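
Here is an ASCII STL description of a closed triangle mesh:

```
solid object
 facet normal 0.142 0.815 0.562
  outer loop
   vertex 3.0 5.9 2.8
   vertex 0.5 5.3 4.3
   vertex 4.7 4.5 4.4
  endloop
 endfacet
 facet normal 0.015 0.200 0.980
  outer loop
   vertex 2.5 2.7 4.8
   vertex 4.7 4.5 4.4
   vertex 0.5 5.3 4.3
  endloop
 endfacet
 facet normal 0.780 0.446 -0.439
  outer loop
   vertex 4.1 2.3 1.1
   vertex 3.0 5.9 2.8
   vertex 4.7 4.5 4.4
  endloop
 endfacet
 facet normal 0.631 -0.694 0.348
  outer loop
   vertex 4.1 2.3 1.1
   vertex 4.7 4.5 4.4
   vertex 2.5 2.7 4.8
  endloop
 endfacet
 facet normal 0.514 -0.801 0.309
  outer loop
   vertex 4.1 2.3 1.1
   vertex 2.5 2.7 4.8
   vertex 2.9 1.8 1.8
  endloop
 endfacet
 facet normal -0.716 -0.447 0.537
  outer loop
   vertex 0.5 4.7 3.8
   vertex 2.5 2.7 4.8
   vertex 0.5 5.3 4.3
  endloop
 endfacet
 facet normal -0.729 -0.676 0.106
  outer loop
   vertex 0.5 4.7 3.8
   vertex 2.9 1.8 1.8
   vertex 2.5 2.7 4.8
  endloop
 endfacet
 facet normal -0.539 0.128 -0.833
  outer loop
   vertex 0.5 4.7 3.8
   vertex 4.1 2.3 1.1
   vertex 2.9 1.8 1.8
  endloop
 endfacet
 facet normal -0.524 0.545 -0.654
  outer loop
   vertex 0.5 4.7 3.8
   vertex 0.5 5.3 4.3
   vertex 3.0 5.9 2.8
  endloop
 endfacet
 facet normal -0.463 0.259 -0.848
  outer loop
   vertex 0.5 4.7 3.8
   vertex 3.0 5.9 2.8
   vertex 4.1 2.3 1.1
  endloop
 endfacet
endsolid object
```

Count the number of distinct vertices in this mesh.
7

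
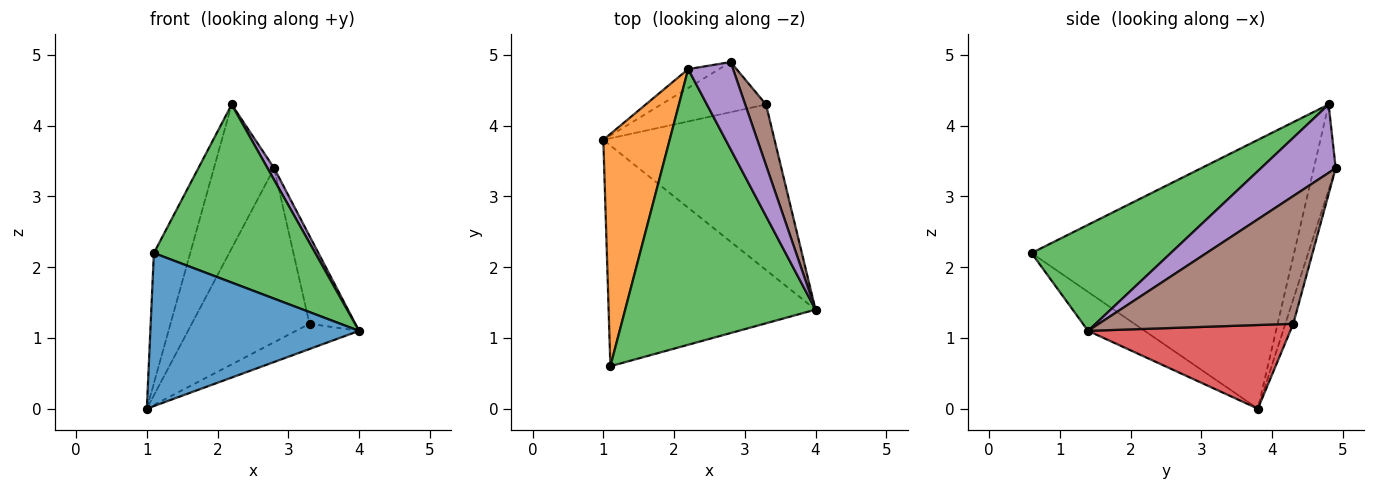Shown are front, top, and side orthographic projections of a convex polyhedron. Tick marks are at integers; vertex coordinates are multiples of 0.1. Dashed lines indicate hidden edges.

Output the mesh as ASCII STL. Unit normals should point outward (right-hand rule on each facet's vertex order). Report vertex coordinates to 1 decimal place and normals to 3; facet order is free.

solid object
 facet normal -0.153 -0.563 -0.812
  outer loop
   vertex 1.1 0.6 2.2
   vertex 1.0 3.8 0.0
   vertex 4.0 1.4 1.1
  endloop
 endfacet
 facet normal -0.962 0.133 0.238
  outer loop
   vertex 2.2 4.8 4.3
   vertex 1.0 3.8 0.0
   vertex 1.1 0.6 2.2
  endloop
 endfacet
 facet normal 0.424 -0.491 0.761
  outer loop
   vertex 2.2 4.8 4.3
   vertex 1.1 0.6 2.2
   vertex 4.0 1.4 1.1
  endloop
 endfacet
 facet normal 0.435 0.136 -0.890
  outer loop
   vertex 3.3 4.3 1.2
   vertex 4.0 1.4 1.1
   vertex 1.0 3.8 0.0
  endloop
 endfacet
 facet normal 0.834 -0.074 0.547
  outer loop
   vertex 2.8 4.9 3.4
   vertex 2.2 4.8 4.3
   vertex 4.0 1.4 1.1
  endloop
 endfacet
 facet normal 0.961 0.227 0.157
  outer loop
   vertex 2.8 4.9 3.4
   vertex 4.0 1.4 1.1
   vertex 3.3 4.3 1.2
  endloop
 endfacet
 facet normal -0.339 0.933 -0.122
  outer loop
   vertex 2.8 4.9 3.4
   vertex 1.0 3.8 0.0
   vertex 2.2 4.8 4.3
  endloop
 endfacet
 facet normal -0.064 0.959 -0.276
  outer loop
   vertex 2.8 4.9 3.4
   vertex 3.3 4.3 1.2
   vertex 1.0 3.8 0.0
  endloop
 endfacet
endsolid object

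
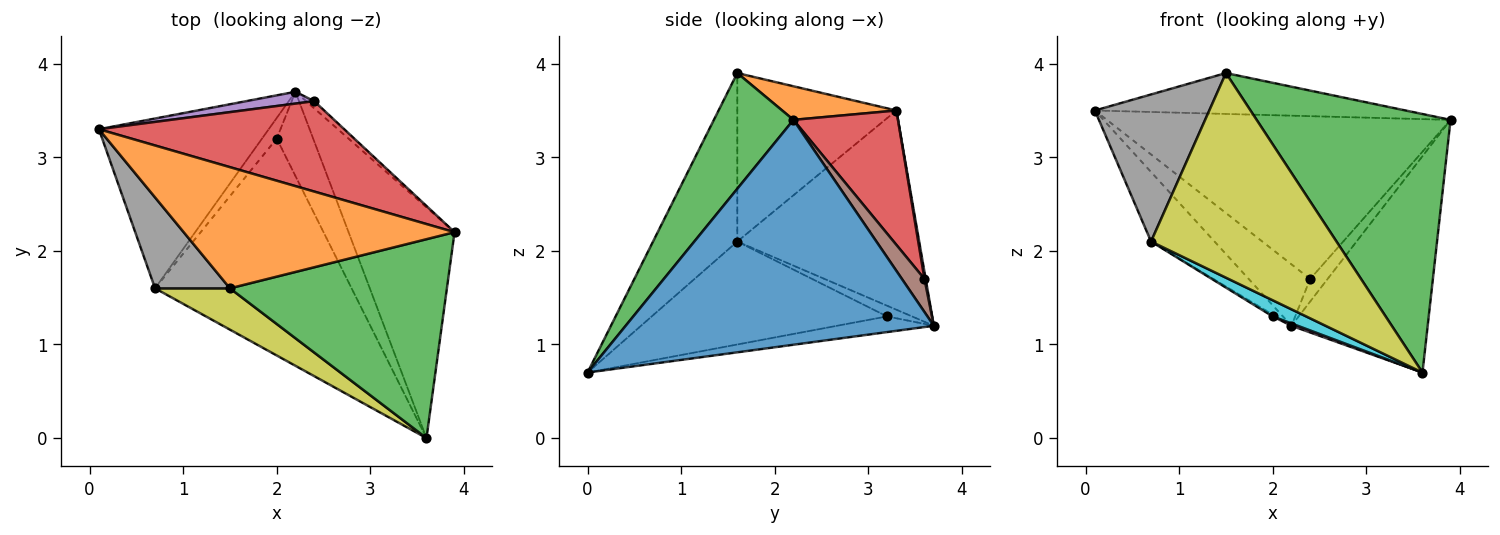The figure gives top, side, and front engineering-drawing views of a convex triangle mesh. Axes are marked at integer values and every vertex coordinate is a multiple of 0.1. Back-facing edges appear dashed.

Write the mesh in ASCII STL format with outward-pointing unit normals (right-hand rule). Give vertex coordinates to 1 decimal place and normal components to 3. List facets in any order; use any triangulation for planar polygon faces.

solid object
 facet normal 0.840 0.371 -0.396
  outer loop
   vertex 2.2 3.7 1.2
   vertex 3.9 2.2 3.4
   vertex 3.6 0.0 0.7
  endloop
 endfacet
 facet normal 0.117 0.318 0.941
  outer loop
   vertex 1.5 1.6 3.9
   vertex 3.9 2.2 3.4
   vertex 0.1 3.3 3.5
  endloop
 endfacet
 facet normal 0.309 -0.754 0.580
  outer loop
   vertex 1.5 1.6 3.9
   vertex 3.6 0.0 0.7
   vertex 3.9 2.2 3.4
  endloop
 endfacet
 facet normal 0.257 0.845 0.469
  outer loop
   vertex 2.4 3.6 1.7
   vertex 0.1 3.3 3.5
   vertex 3.9 2.2 3.4
  endloop
 endfacet
 facet normal 0.020 0.982 0.189
  outer loop
   vertex 2.4 3.6 1.7
   vertex 2.2 3.7 1.2
   vertex 0.1 3.3 3.5
  endloop
 endfacet
 facet normal 0.776 0.601 -0.190
  outer loop
   vertex 2.4 3.6 1.7
   vertex 3.9 2.2 3.4
   vertex 2.2 3.7 1.2
  endloop
 endfacet
 facet normal -0.395 -0.026 -0.918
  outer loop
   vertex 2.0 3.2 1.3
   vertex 2.2 3.7 1.2
   vertex 3.6 0.0 0.7
  endloop
 endfacet
 facet normal -0.764 -0.549 0.339
  outer loop
   vertex 0.7 1.6 2.1
   vertex 1.5 1.6 3.9
   vertex 0.1 3.3 3.5
  endloop
 endfacet
 facet normal -0.407 -0.895 0.181
  outer loop
   vertex 0.7 1.6 2.1
   vertex 3.6 0.0 0.7
   vertex 1.5 1.6 3.9
  endloop
 endfacet
 facet normal -0.463 -0.066 -0.884
  outer loop
   vertex 0.7 1.6 2.1
   vertex 2.0 3.2 1.3
   vertex 3.6 0.0 0.7
  endloop
 endfacet
 facet normal -0.736 0.257 -0.627
  outer loop
   vertex 0.7 1.6 2.1
   vertex 0.1 3.3 3.5
   vertex 2.2 3.7 1.2
  endloop
 endfacet
 facet normal -0.587 0.073 -0.807
  outer loop
   vertex 0.7 1.6 2.1
   vertex 2.2 3.7 1.2
   vertex 2.0 3.2 1.3
  endloop
 endfacet
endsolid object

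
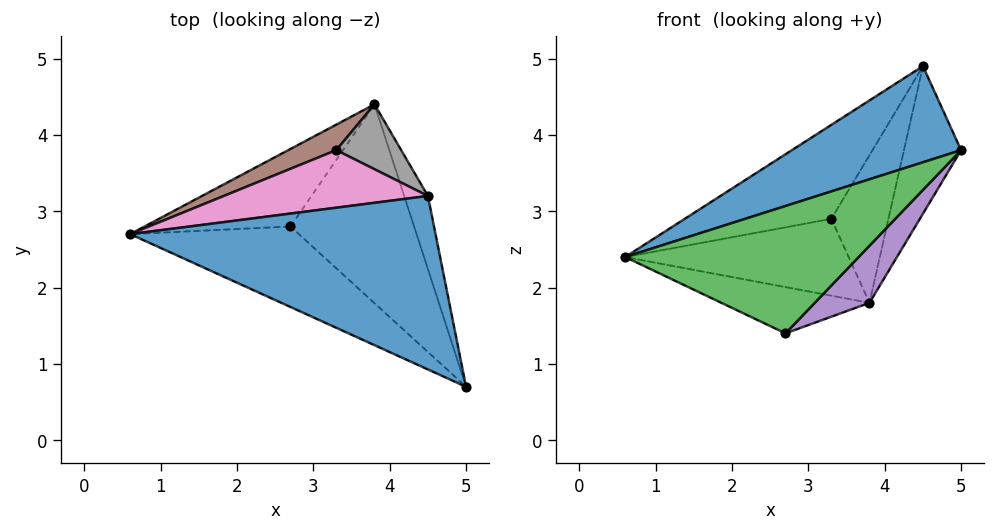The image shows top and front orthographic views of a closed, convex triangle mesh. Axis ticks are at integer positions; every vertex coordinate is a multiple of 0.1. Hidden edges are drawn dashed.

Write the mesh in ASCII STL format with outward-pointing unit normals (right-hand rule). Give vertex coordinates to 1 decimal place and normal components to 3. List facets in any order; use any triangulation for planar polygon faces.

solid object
 facet normal -0.446 -0.434 0.783
  outer loop
   vertex 4.5 3.2 4.9
   vertex 0.6 2.7 2.4
   vertex 5.0 0.7 3.8
  endloop
 endfacet
 facet normal 0.962 0.246 -0.122
  outer loop
   vertex 4.5 3.2 4.9
   vertex 5.0 0.7 3.8
   vertex 3.8 4.4 1.8
  endloop
 endfacet
 facet normal -0.209 -0.827 -0.522
  outer loop
   vertex 2.7 2.8 1.4
   vertex 5.0 0.7 3.8
   vertex 0.6 2.7 2.4
  endloop
 endfacet
 facet normal -0.398 0.470 -0.788
  outer loop
   vertex 2.7 2.8 1.4
   vertex 0.6 2.7 2.4
   vertex 3.8 4.4 1.8
  endloop
 endfacet
 facet normal 0.600 -0.221 -0.769
  outer loop
   vertex 2.7 2.8 1.4
   vertex 3.8 4.4 1.8
   vertex 5.0 0.7 3.8
  endloop
 endfacet
 facet normal -0.407 0.867 0.288
  outer loop
   vertex 3.3 3.8 2.9
   vertex 3.8 4.4 1.8
   vertex 0.6 2.7 2.4
  endloop
 endfacet
 facet normal -0.406 0.779 0.477
  outer loop
   vertex 3.3 3.8 2.9
   vertex 0.6 2.7 2.4
   vertex 4.5 3.2 4.9
  endloop
 endfacet
 facet normal -0.208 0.895 0.394
  outer loop
   vertex 3.3 3.8 2.9
   vertex 4.5 3.2 4.9
   vertex 3.8 4.4 1.8
  endloop
 endfacet
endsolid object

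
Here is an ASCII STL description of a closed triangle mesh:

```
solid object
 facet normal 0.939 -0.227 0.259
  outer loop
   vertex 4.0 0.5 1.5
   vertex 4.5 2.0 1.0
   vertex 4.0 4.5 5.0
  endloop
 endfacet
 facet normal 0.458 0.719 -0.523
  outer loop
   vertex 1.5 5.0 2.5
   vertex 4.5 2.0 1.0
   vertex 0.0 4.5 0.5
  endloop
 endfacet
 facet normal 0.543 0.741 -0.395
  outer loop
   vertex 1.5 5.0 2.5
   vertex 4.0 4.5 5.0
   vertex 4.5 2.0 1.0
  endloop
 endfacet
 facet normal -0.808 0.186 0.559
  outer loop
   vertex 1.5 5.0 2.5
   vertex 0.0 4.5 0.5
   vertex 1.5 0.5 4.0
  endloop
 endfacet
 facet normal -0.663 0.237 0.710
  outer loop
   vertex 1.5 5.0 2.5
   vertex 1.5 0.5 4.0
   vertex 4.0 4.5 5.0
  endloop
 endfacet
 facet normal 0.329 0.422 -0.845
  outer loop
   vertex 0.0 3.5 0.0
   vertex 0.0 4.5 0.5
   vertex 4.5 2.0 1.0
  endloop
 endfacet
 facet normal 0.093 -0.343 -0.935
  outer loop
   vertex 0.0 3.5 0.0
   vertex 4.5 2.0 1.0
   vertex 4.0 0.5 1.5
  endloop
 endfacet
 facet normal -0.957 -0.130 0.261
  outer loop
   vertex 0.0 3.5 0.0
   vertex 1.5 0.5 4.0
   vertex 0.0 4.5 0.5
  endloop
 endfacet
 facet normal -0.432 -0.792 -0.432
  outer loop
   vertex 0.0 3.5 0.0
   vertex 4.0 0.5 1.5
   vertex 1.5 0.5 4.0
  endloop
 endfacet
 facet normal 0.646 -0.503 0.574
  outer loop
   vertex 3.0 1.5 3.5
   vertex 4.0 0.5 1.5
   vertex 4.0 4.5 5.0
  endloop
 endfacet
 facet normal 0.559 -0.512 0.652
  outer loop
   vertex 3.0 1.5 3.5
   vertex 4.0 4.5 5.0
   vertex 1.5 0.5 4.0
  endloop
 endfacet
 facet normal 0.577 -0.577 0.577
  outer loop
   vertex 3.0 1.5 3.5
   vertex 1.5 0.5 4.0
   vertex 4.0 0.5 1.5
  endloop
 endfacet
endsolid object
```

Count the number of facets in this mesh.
12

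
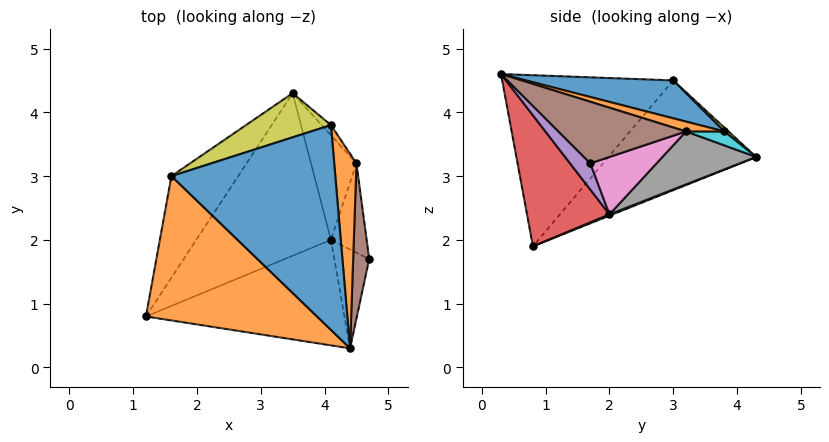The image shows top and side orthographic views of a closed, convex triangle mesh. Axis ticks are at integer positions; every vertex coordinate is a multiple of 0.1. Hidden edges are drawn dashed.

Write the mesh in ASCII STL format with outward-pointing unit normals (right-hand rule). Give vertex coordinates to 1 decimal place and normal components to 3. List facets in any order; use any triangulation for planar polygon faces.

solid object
 facet normal -0.677 0.610 -0.412
  outer loop
   vertex 1.6 3.0 4.5
   vertex 3.5 4.3 3.3
   vertex 1.2 0.8 1.9
  endloop
 endfacet
 facet normal -0.577 -0.577 0.577
  outer loop
   vertex 1.6 3.0 4.5
   vertex 1.2 0.8 1.9
   vertex 4.4 0.3 4.6
  endloop
 endfacet
 facet normal 0.009 0.366 -0.930
  outer loop
   vertex 4.1 2.0 2.4
   vertex 1.2 0.8 1.9
   vertex 3.5 4.3 3.3
  endloop
 endfacet
 facet normal 0.393 -0.701 -0.595
  outer loop
   vertex 4.1 2.0 2.4
   vertex 4.4 0.3 4.6
   vertex 1.2 0.8 1.9
  endloop
 endfacet
 facet normal 0.441 -0.680 -0.586
  outer loop
   vertex 4.1 2.0 2.4
   vertex 4.7 1.7 3.2
   vertex 4.4 0.3 4.6
  endloop
 endfacet
 facet normal 0.967 0.045 0.252
  outer loop
   vertex 4.5 3.2 3.7
   vertex 4.4 0.3 4.6
   vertex 4.7 1.7 3.2
  endloop
 endfacet
 facet normal 0.816 0.278 -0.507
  outer loop
   vertex 4.5 3.2 3.7
   vertex 4.7 1.7 3.2
   vertex 4.1 2.0 2.4
  endloop
 endfacet
 facet normal 0.691 0.413 -0.593
  outer loop
   vertex 4.5 3.2 3.7
   vertex 4.1 2.0 2.4
   vertex 3.5 4.3 3.3
  endloop
 endfacet
 facet normal 0.035 0.650 0.759
  outer loop
   vertex 4.1 3.8 3.7
   vertex 3.5 4.3 3.3
   vertex 1.6 3.0 4.5
  endloop
 endfacet
 facet normal 0.728 0.485 -0.485
  outer loop
   vertex 4.1 3.8 3.7
   vertex 4.5 3.2 3.7
   vertex 3.5 4.3 3.3
  endloop
 endfacet
 facet normal 0.218 0.261 0.941
  outer loop
   vertex 4.1 3.8 3.7
   vertex 1.6 3.0 4.5
   vertex 4.4 0.3 4.6
  endloop
 endfacet
 facet normal 0.391 0.261 0.883
  outer loop
   vertex 4.1 3.8 3.7
   vertex 4.4 0.3 4.6
   vertex 4.5 3.2 3.7
  endloop
 endfacet
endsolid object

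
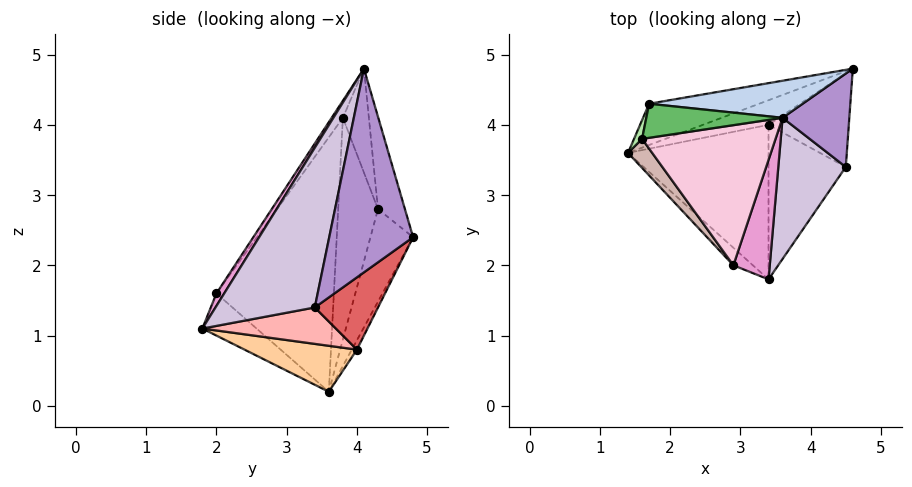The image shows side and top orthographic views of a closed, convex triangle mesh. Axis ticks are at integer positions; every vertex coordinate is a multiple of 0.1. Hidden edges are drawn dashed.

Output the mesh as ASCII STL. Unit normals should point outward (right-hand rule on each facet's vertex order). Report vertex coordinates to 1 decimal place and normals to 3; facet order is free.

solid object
 facet normal -0.196 0.952 -0.234
  outer loop
   vertex 1.7 4.3 2.8
   vertex 4.6 4.8 2.4
   vertex 1.4 3.6 0.2
  endloop
 endfacet
 facet normal -0.135 0.965 0.225
  outer loop
   vertex 1.7 4.3 2.8
   vertex 3.6 4.1 4.8
   vertex 4.6 4.8 2.4
  endloop
 endfacet
 facet normal -0.059 0.910 -0.411
  outer loop
   vertex 3.4 4.0 0.8
   vertex 1.4 3.6 0.2
   vertex 4.6 4.8 2.4
  endloop
 endfacet
 facet normal 0.308 -0.129 -0.943
  outer loop
   vertex 3.4 4.0 0.8
   vertex 3.4 1.8 1.1
   vertex 1.4 3.6 0.2
  endloop
 endfacet
 facet normal -0.252 0.910 0.330
  outer loop
   vertex 1.6 3.8 4.1
   vertex 3.6 4.1 4.8
   vertex 1.7 4.3 2.8
  endloop
 endfacet
 facet normal -0.959 0.282 0.035
  outer loop
   vertex 1.6 3.8 4.1
   vertex 1.7 4.3 2.8
   vertex 1.4 3.6 0.2
  endloop
 endfacet
 facet normal 0.602 0.435 -0.669
  outer loop
   vertex 4.5 3.4 1.4
   vertex 3.4 4.0 0.8
   vertex 4.6 4.8 2.4
  endloop
 endfacet
 facet normal 0.423 -0.122 -0.898
  outer loop
   vertex 4.5 3.4 1.4
   vertex 3.4 1.8 1.1
   vertex 3.4 4.0 0.8
  endloop
 endfacet
 facet normal 0.913 -0.279 0.299
  outer loop
   vertex 4.5 3.4 1.4
   vertex 4.6 4.8 2.4
   vertex 3.6 4.1 4.8
  endloop
 endfacet
 facet normal 0.752 -0.577 0.318
  outer loop
   vertex 4.5 3.4 1.4
   vertex 3.6 4.1 4.8
   vertex 3.4 1.8 1.1
  endloop
 endfacet
 facet normal -0.576 -0.773 -0.267
  outer loop
   vertex 2.9 2.0 1.6
   vertex 1.4 3.6 0.2
   vertex 3.4 1.8 1.1
  endloop
 endfacet
 facet normal -0.758 -0.648 0.072
  outer loop
   vertex 2.9 2.0 1.6
   vertex 1.6 3.8 4.1
   vertex 1.4 3.6 0.2
  endloop
 endfacet
 facet normal 0.177 -0.840 0.513
  outer loop
   vertex 2.9 2.0 1.6
   vertex 3.4 1.8 1.1
   vertex 3.6 4.1 4.8
  endloop
 endfacet
 facet normal -0.071 -0.827 0.558
  outer loop
   vertex 2.9 2.0 1.6
   vertex 3.6 4.1 4.8
   vertex 1.6 3.8 4.1
  endloop
 endfacet
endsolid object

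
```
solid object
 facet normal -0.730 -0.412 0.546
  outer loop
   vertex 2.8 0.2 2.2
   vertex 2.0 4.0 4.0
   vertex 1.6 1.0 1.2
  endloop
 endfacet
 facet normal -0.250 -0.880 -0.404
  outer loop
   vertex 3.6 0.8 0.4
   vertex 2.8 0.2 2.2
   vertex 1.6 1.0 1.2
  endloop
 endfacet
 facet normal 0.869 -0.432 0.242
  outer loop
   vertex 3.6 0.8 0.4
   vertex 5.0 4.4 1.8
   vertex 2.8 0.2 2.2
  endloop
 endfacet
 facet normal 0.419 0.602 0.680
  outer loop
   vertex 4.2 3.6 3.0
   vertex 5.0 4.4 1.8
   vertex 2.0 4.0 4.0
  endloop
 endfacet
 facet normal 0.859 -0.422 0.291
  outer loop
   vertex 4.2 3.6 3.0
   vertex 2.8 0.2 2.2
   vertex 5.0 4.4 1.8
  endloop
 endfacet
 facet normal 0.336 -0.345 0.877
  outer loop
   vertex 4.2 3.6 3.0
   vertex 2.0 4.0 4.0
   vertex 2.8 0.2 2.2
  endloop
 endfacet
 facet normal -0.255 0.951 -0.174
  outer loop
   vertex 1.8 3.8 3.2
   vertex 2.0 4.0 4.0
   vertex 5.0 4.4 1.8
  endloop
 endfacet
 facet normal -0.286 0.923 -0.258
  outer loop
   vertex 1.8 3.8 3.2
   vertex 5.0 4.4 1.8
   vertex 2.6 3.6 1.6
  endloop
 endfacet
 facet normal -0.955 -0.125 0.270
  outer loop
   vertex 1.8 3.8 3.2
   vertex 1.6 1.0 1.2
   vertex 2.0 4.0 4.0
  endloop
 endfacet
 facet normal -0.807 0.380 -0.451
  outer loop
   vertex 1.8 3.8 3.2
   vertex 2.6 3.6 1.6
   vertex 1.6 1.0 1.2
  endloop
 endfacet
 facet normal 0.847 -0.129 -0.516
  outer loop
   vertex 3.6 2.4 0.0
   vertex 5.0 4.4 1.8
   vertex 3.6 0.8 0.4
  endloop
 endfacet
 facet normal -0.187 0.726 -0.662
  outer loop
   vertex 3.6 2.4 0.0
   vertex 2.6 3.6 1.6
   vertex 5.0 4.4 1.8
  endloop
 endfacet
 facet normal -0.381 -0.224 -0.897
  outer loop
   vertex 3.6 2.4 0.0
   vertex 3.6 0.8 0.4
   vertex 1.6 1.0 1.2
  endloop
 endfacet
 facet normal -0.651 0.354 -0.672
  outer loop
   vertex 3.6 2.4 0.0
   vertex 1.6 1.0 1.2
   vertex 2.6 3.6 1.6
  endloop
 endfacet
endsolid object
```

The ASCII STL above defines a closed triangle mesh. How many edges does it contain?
21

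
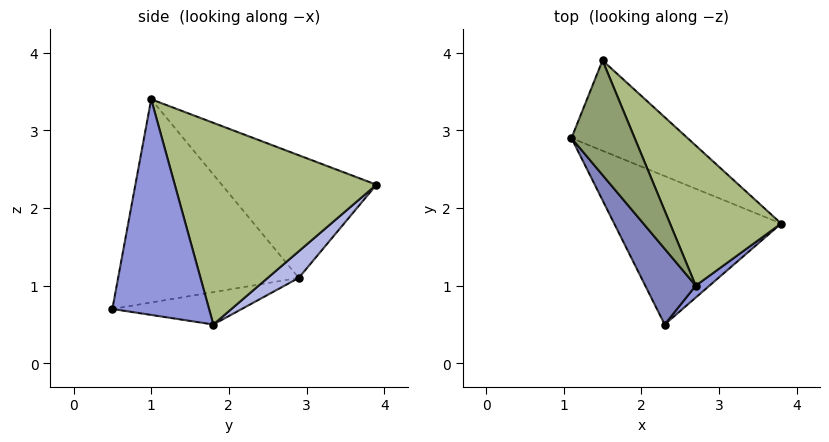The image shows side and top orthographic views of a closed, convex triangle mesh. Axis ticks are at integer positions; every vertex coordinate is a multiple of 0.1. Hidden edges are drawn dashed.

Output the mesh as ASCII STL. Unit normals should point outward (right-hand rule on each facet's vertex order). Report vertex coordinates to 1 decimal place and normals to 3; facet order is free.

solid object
 facet normal -0.190 0.068 -0.979
  outer loop
   vertex 2.3 0.5 0.7
   vertex 1.1 2.9 1.1
   vertex 3.8 1.8 0.5
  endloop
 endfacet
 facet normal -0.859 -0.465 0.213
  outer loop
   vertex 2.7 1.0 3.4
   vertex 1.1 2.9 1.1
   vertex 2.3 0.5 0.7
  endloop
 endfacet
 facet normal 0.658 -0.752 0.042
  outer loop
   vertex 2.7 1.0 3.4
   vertex 2.3 0.5 0.7
   vertex 3.8 1.8 0.5
  endloop
 endfacet
 facet normal 0.152 0.734 -0.662
  outer loop
   vertex 1.5 3.9 2.3
   vertex 3.8 1.8 0.5
   vertex 1.1 2.9 1.1
  endloop
 endfacet
 facet normal -0.873 -0.191 0.450
  outer loop
   vertex 1.5 3.9 2.3
   vertex 1.1 2.9 1.1
   vertex 2.7 1.0 3.4
  endloop
 endfacet
 facet normal 0.769 0.479 0.424
  outer loop
   vertex 1.5 3.9 2.3
   vertex 2.7 1.0 3.4
   vertex 3.8 1.8 0.5
  endloop
 endfacet
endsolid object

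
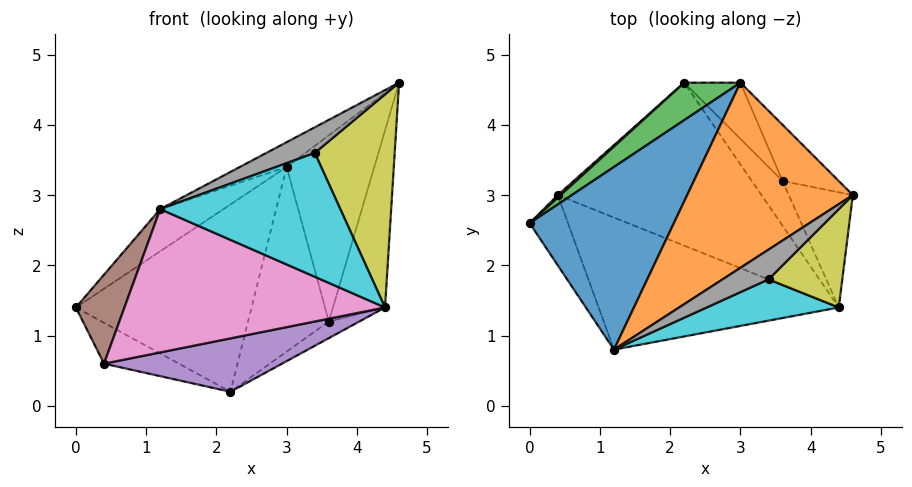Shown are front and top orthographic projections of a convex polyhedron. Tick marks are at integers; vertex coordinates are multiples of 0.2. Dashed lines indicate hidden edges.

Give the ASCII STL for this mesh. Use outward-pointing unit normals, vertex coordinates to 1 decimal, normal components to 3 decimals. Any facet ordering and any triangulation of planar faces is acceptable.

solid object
 facet normal -0.624 0.176 0.761
  outer loop
   vertex 3.0 4.6 3.4
   vertex 0.0 2.6 1.4
   vertex 1.2 0.8 2.8
  endloop
 endfacet
 facet normal -0.521 0.113 0.846
  outer loop
   vertex 3.0 4.6 3.4
   vertex 1.2 0.8 2.8
   vertex 4.6 3.0 4.6
  endloop
 endfacet
 facet normal -0.617 0.772 0.154
  outer loop
   vertex 3.0 4.6 3.4
   vertex 2.2 4.6 0.2
   vertex 0.0 2.6 1.4
  endloop
 endfacet
 facet normal -0.658 0.752 0.047
  outer loop
   vertex 0.4 3.0 0.6
   vertex 0.0 2.6 1.4
   vertex 2.2 4.6 0.2
  endloop
 endfacet
 facet normal 0.065 -0.311 -0.948
  outer loop
   vertex 0.4 3.0 0.6
   vertex 2.2 4.6 0.2
   vertex 4.4 1.4 1.4
  endloop
 endfacet
 facet normal -0.414 -0.715 -0.564
  outer loop
   vertex 0.4 3.0 0.6
   vertex 1.2 0.8 2.8
   vertex 0.0 2.6 1.4
  endloop
 endfacet
 facet normal -0.157 -0.726 -0.669
  outer loop
   vertex 0.4 3.0 0.6
   vertex 4.4 1.4 1.4
   vertex 1.2 0.8 2.8
  endloop
 endfacet
 facet normal 0.021 -0.652 0.758
  outer loop
   vertex 3.4 1.8 3.6
   vertex 4.6 3.0 4.6
   vertex 1.2 0.8 2.8
  endloop
 endfacet
 facet normal 0.488 -0.793 0.366
  outer loop
   vertex 3.4 1.8 3.6
   vertex 4.4 1.4 1.4
   vertex 4.6 3.0 4.6
  endloop
 endfacet
 facet normal 0.302 -0.905 0.302
  outer loop
   vertex 3.4 1.8 3.6
   vertex 1.2 0.8 2.8
   vertex 4.4 1.4 1.4
  endloop
 endfacet
 facet normal 0.896 0.372 -0.242
  outer loop
   vertex 3.6 3.2 1.2
   vertex 4.6 3.0 4.6
   vertex 4.4 1.4 1.4
  endloop
 endfacet
 facet normal 0.713 0.244 -0.657
  outer loop
   vertex 3.6 3.2 1.2
   vertex 4.4 1.4 1.4
   vertex 2.2 4.6 0.2
  endloop
 endfacet
 facet normal 0.761 0.621 -0.187
  outer loop
   vertex 3.6 3.2 1.2
   vertex 3.0 4.6 3.4
   vertex 4.6 3.0 4.6
  endloop
 endfacet
 facet normal 0.759 0.623 -0.190
  outer loop
   vertex 3.6 3.2 1.2
   vertex 2.2 4.6 0.2
   vertex 3.0 4.6 3.4
  endloop
 endfacet
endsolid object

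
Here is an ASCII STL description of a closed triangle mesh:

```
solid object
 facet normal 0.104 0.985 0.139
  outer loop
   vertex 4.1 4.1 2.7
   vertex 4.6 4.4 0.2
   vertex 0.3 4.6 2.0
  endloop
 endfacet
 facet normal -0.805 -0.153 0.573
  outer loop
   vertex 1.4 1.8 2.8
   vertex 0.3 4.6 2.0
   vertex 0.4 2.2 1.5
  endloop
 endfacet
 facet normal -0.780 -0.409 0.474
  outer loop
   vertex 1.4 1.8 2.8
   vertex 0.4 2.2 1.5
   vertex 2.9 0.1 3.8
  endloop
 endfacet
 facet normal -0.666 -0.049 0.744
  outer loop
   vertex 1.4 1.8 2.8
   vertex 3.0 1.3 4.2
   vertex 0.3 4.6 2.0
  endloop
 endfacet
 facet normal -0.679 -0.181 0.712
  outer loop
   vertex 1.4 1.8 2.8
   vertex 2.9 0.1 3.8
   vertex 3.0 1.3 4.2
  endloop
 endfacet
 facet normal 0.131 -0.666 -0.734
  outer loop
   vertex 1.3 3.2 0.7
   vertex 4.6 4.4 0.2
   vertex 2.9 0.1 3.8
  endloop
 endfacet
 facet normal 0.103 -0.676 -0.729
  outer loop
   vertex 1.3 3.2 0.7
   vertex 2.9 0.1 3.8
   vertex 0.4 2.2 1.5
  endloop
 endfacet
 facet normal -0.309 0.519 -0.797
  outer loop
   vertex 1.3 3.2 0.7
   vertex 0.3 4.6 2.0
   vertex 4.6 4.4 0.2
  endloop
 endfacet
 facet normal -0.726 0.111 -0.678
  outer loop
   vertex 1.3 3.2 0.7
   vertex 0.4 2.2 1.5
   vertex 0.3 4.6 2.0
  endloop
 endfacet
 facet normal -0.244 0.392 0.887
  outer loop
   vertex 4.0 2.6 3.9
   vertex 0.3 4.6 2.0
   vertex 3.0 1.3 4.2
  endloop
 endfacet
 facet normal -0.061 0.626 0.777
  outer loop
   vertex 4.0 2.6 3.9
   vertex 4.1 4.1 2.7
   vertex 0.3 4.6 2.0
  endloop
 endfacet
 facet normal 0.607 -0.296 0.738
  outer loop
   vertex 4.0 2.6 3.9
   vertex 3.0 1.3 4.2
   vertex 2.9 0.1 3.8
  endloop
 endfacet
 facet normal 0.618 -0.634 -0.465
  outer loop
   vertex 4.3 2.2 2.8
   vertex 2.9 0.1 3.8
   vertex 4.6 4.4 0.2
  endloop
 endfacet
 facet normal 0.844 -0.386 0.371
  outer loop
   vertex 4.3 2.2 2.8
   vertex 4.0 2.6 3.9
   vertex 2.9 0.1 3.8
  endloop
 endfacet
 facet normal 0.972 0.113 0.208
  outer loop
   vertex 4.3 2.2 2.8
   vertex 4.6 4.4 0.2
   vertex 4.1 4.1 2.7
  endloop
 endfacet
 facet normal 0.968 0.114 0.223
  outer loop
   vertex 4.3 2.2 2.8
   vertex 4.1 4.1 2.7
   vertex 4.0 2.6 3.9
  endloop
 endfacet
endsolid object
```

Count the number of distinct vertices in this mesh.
10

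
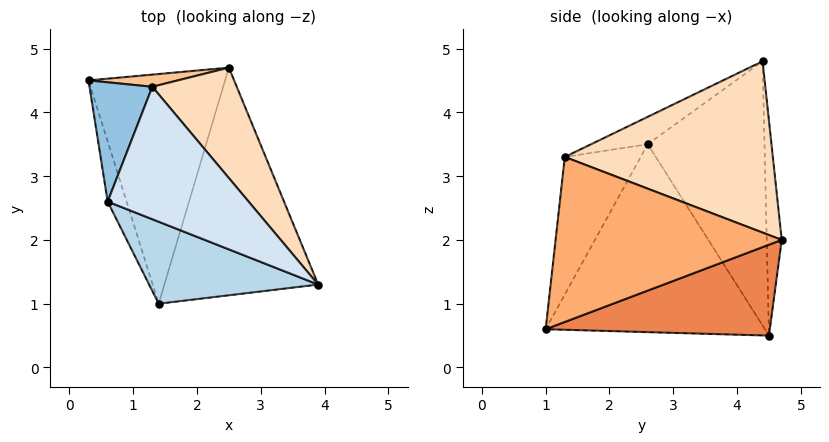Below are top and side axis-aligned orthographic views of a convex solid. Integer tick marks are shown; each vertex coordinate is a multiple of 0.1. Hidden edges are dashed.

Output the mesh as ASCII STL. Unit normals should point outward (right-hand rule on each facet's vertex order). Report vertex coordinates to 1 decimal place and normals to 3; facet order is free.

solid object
 facet normal -0.949 -0.301 -0.096
  outer loop
   vertex 0.6 2.6 3.5
   vertex 0.3 4.5 0.5
   vertex 1.4 1.0 0.6
  endloop
 endfacet
 facet normal -0.952 0.207 0.226
  outer loop
   vertex 0.6 2.6 3.5
   vertex 1.3 4.4 4.8
   vertex 0.3 4.5 0.5
  endloop
 endfacet
 facet normal -0.317 -0.865 0.390
  outer loop
   vertex 0.6 2.6 3.5
   vertex 1.4 1.0 0.6
   vertex 3.9 1.3 3.3
  endloop
 endfacet
 facet normal -0.161 -0.536 0.829
  outer loop
   vertex 0.6 2.6 3.5
   vertex 3.9 1.3 3.3
   vertex 1.3 4.4 4.8
  endloop
 endfacet
 facet normal 0.548 0.149 -0.823
  outer loop
   vertex 2.5 4.7 2.0
   vertex 1.4 1.0 0.6
   vertex 0.3 4.5 0.5
  endloop
 endfacet
 facet normal 0.731 0.040 -0.681
  outer loop
   vertex 2.5 4.7 2.0
   vertex 3.9 1.3 3.3
   vertex 1.4 1.0 0.6
  endloop
 endfacet
 facet normal -0.126 0.991 0.052
  outer loop
   vertex 2.5 4.7 2.0
   vertex 0.3 4.5 0.5
   vertex 1.3 4.4 4.8
  endloop
 endfacet
 facet normal 0.790 0.474 0.389
  outer loop
   vertex 2.5 4.7 2.0
   vertex 1.3 4.4 4.8
   vertex 3.9 1.3 3.3
  endloop
 endfacet
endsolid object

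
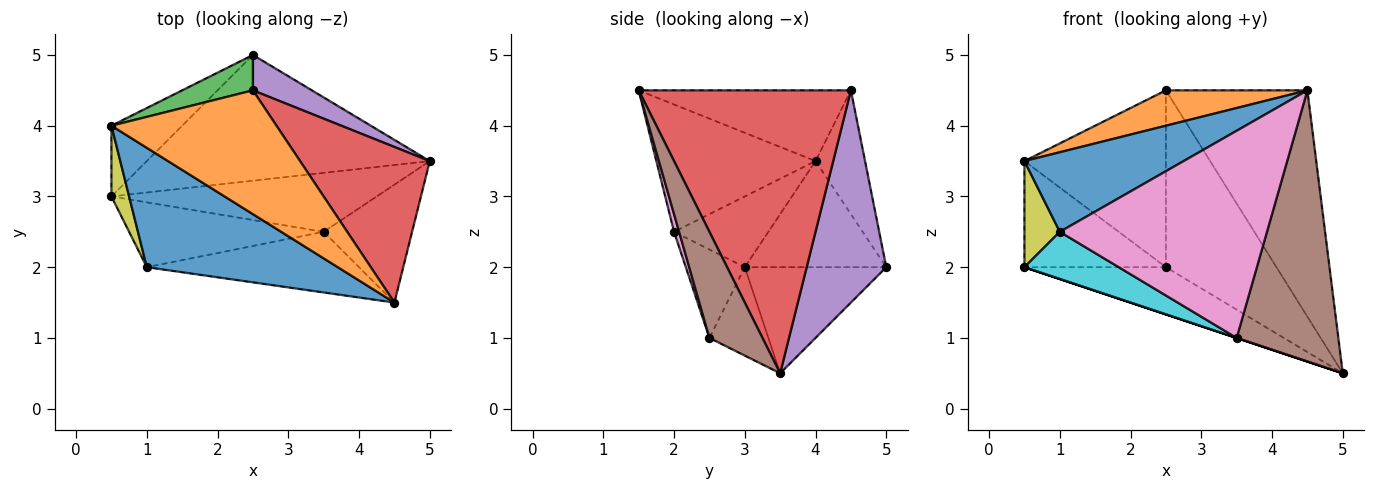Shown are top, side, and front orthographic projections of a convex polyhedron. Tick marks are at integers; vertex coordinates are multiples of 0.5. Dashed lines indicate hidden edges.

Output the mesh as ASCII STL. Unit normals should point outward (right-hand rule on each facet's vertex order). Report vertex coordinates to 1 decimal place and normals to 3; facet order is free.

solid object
 facet normal -0.485 -0.485 0.728
  outer loop
   vertex 1.0 2.0 2.5
   vertex 4.5 1.5 4.5
   vertex 0.5 4.0 3.5
  endloop
 endfacet
 facet normal -0.381 -0.254 0.889
  outer loop
   vertex 2.5 4.5 4.5
   vertex 0.5 4.0 3.5
   vertex 4.5 1.5 4.5
  endloop
 endfacet
 facet normal -0.325 0.927 0.185
  outer loop
   vertex 2.5 4.5 4.5
   vertex 2.5 5.0 2.0
   vertex 0.5 4.0 3.5
  endloop
 endfacet
 facet normal 0.777 0.518 0.356
  outer loop
   vertex 2.5 4.5 4.5
   vertex 4.5 1.5 4.5
   vertex 5.0 3.5 0.5
  endloop
 endfacet
 facet normal 0.577 0.801 0.160
  outer loop
   vertex 2.5 4.5 4.5
   vertex 5.0 3.5 0.5
   vertex 2.5 5.0 2.0
  endloop
 endfacet
 facet normal 0.432 -0.827 -0.360
  outer loop
   vertex 3.5 2.5 1.0
   vertex 5.0 3.5 0.5
   vertex 4.5 1.5 4.5
  endloop
 endfacet
 facet normal 0.023 -0.959 -0.281
  outer loop
   vertex 3.5 2.5 1.0
   vertex 4.5 1.5 4.5
   vertex 1.0 2.0 2.5
  endloop
 endfacet
 facet normal -0.640 0.640 -0.426
  outer loop
   vertex 0.5 3.0 2.0
   vertex 0.5 4.0 3.5
   vertex 2.5 5.0 2.0
  endloop
 endfacet
 facet normal -0.912 -0.342 0.228
  outer loop
   vertex 0.5 3.0 2.0
   vertex 1.0 2.0 2.5
   vertex 0.5 4.0 3.5
  endloop
 endfacet
 facet normal -0.345 -0.552 -0.759
  outer loop
   vertex 0.5 3.0 2.0
   vertex 3.5 2.5 1.0
   vertex 1.0 2.0 2.5
  endloop
 endfacet
 facet normal -0.331 0.331 -0.883
  outer loop
   vertex 0.5 3.0 2.0
   vertex 2.5 5.0 2.0
   vertex 5.0 3.5 0.5
  endloop
 endfacet
 facet normal -0.316 0.000 -0.949
  outer loop
   vertex 0.5 3.0 2.0
   vertex 5.0 3.5 0.5
   vertex 3.5 2.5 1.0
  endloop
 endfacet
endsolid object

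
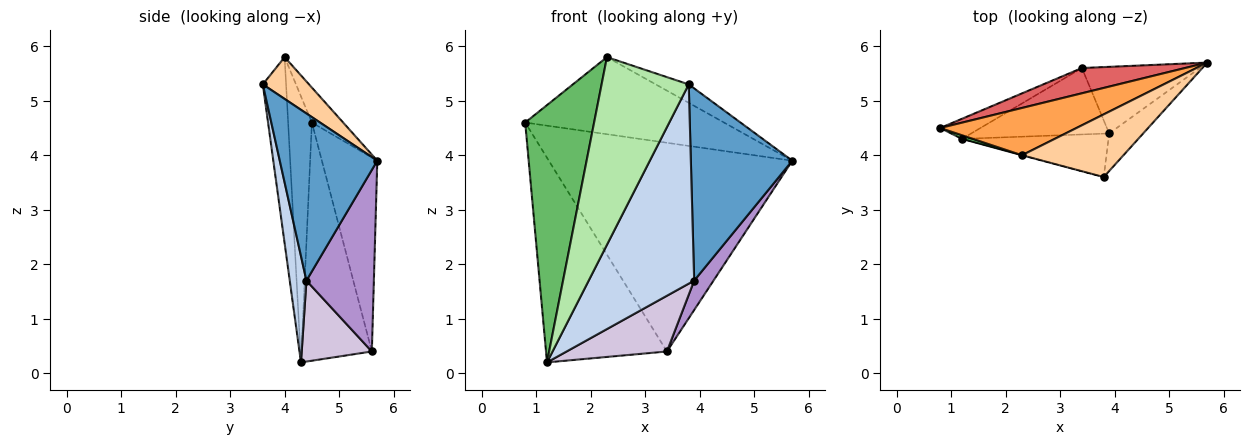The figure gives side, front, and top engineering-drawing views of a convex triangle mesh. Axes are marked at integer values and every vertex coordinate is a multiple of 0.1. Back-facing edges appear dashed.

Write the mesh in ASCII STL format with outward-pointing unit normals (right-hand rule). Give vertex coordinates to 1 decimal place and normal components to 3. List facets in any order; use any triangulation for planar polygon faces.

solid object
 facet normal 0.686 -0.714 -0.140
  outer loop
   vertex 3.9 4.4 1.7
   vertex 5.7 5.7 3.9
   vertex 3.8 3.6 5.3
  endloop
 endfacet
 facet normal 0.153 -0.966 -0.210
  outer loop
   vertex 3.9 4.4 1.7
   vertex 3.8 3.6 5.3
   vertex 1.2 4.3 0.2
  endloop
 endfacet
 facet normal -0.133 0.845 0.518
  outer loop
   vertex 2.3 4.0 5.8
   vertex 5.7 5.7 3.9
   vertex 0.8 4.5 4.6
  endloop
 endfacet
 facet normal 0.367 0.262 0.892
  outer loop
   vertex 2.3 4.0 5.8
   vertex 3.8 3.6 5.3
   vertex 5.7 5.7 3.9
  endloop
 endfacet
 facet normal -0.326 -0.945 0.013
  outer loop
   vertex 2.3 4.0 5.8
   vertex 0.8 4.5 4.6
   vertex 1.2 4.3 0.2
  endloop
 endfacet
 facet normal -0.258 -0.966 -0.001
  outer loop
   vertex 2.3 4.0 5.8
   vertex 1.2 4.3 0.2
   vertex 3.8 3.6 5.3
  endloop
 endfacet
 facet normal -0.220 0.968 0.117
  outer loop
   vertex 3.4 5.6 0.4
   vertex 0.8 4.5 4.6
   vertex 5.7 5.7 3.9
  endloop
 endfacet
 facet normal -0.501 0.861 -0.085
  outer loop
   vertex 3.4 5.6 0.4
   vertex 1.2 4.3 0.2
   vertex 0.8 4.5 4.6
  endloop
 endfacet
 facet normal 0.816 -0.234 -0.529
  outer loop
   vertex 3.4 5.6 0.4
   vertex 5.7 5.7 3.9
   vertex 3.9 4.4 1.7
  endloop
 endfacet
 facet normal 0.410 -0.586 -0.699
  outer loop
   vertex 3.4 5.6 0.4
   vertex 3.9 4.4 1.7
   vertex 1.2 4.3 0.2
  endloop
 endfacet
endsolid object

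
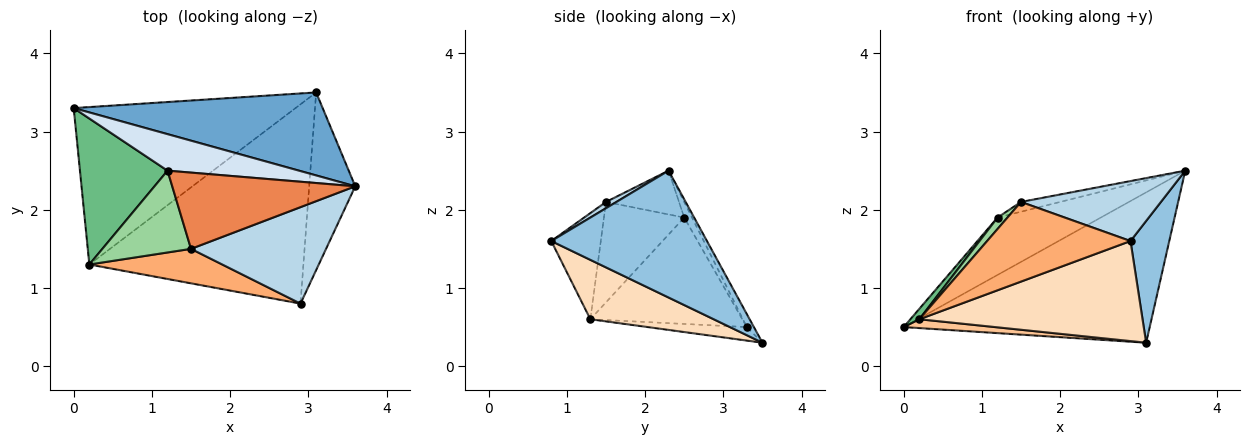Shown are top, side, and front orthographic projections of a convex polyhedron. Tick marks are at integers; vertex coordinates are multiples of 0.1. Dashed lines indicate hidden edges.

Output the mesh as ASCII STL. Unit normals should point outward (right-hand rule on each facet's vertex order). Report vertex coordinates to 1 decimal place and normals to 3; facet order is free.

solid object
 facet normal -0.025 0.875 0.483
  outer loop
   vertex 3.1 3.5 0.3
   vertex 0.0 3.3 0.5
   vertex 3.6 2.3 2.5
  endloop
 endfacet
 facet normal 0.915 -0.228 -0.332
  outer loop
   vertex 3.1 3.5 0.3
   vertex 3.6 2.3 2.5
   vertex 2.9 0.8 1.6
  endloop
 endfacet
 facet normal 0.039 -0.528 0.849
  outer loop
   vertex 1.5 1.5 2.1
   vertex 2.9 0.8 1.6
   vertex 3.6 2.3 2.5
  endloop
 endfacet
 facet normal -0.064 0.842 0.536
  outer loop
   vertex 1.2 2.5 1.9
   vertex 3.6 2.3 2.5
   vertex 0.0 3.3 0.5
  endloop
 endfacet
 facet normal -0.231 0.124 0.965
  outer loop
   vertex 1.2 2.5 1.9
   vertex 1.5 1.5 2.1
   vertex 3.6 2.3 2.5
  endloop
 endfacet
 facet normal -0.302 -0.875 0.379
  outer loop
   vertex 0.2 1.3 0.6
   vertex 2.9 0.8 1.6
   vertex 1.5 1.5 2.1
  endloop
 endfacet
 facet normal -0.061 -0.056 -0.997
  outer loop
   vertex 0.2 1.3 0.6
   vertex 0.0 3.3 0.5
   vertex 3.1 3.5 0.3
  endloop
 endfacet
 facet normal 0.241 -0.435 -0.867
  outer loop
   vertex 0.2 1.3 0.6
   vertex 3.1 3.5 0.3
   vertex 2.9 0.8 1.6
  endloop
 endfacet
 facet normal -0.771 -0.045 0.635
  outer loop
   vertex 0.2 1.3 0.6
   vertex 1.2 2.5 1.9
   vertex 0.0 3.3 0.5
  endloop
 endfacet
 facet normal -0.746 -0.092 0.659
  outer loop
   vertex 0.2 1.3 0.6
   vertex 1.5 1.5 2.1
   vertex 1.2 2.5 1.9
  endloop
 endfacet
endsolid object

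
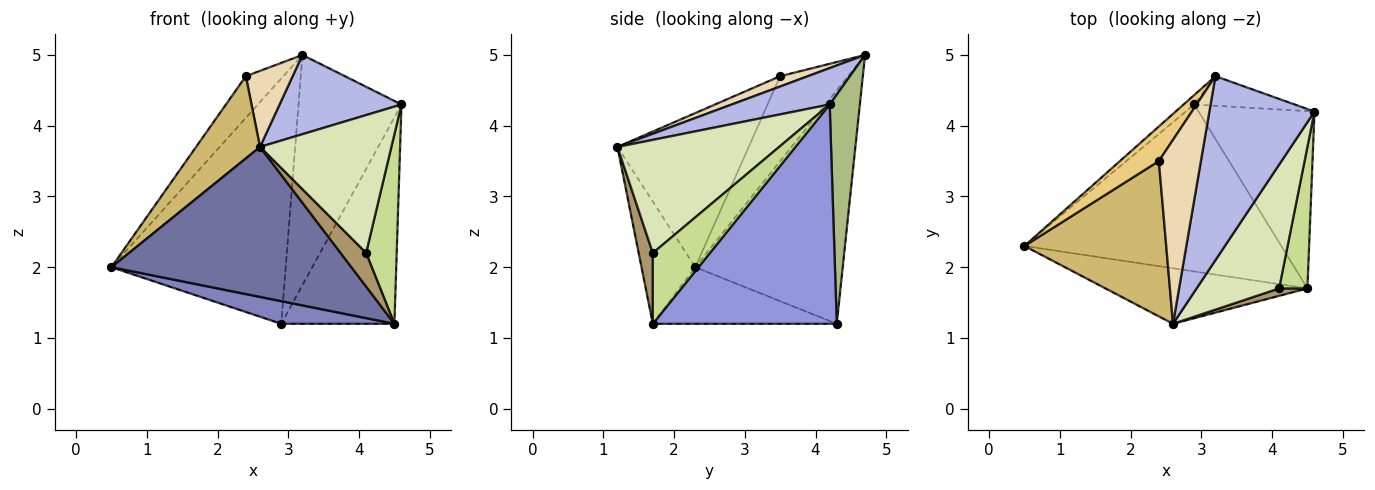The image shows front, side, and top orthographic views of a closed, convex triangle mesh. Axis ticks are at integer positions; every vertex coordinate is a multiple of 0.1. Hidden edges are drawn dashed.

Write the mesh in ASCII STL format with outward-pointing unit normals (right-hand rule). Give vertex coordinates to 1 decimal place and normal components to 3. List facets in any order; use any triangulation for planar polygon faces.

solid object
 facet normal -0.206 -0.918 -0.340
  outer loop
   vertex 2.6 1.2 3.7
   vertex 0.5 2.3 2.0
   vertex 4.5 1.7 1.2
  endloop
 endfacet
 facet normal -0.213 -0.131 -0.968
  outer loop
   vertex 2.9 4.3 1.2
   vertex 4.5 1.7 1.2
   vertex 0.5 2.3 2.0
  endloop
 endfacet
 facet normal 0.777 0.478 -0.410
  outer loop
   vertex 2.9 4.3 1.2
   vertex 4.6 4.2 4.3
   vertex 4.5 1.7 1.2
  endloop
 endfacet
 facet normal 0.303 -0.377 0.875
  outer loop
   vertex 3.2 4.7 5.0
   vertex 2.6 1.2 3.7
   vertex 4.6 4.2 4.3
  endloop
 endfacet
 facet normal -0.646 0.763 -0.029
  outer loop
   vertex 3.2 4.7 5.0
   vertex 2.9 4.3 1.2
   vertex 0.5 2.3 2.0
  endloop
 endfacet
 facet normal 0.279 0.952 -0.122
  outer loop
   vertex 3.2 4.7 5.0
   vertex 4.6 4.2 4.3
   vertex 2.9 4.3 1.2
  endloop
 endfacet
 facet normal 0.831 -0.446 0.332
  outer loop
   vertex 4.1 1.7 2.2
   vertex 4.5 1.7 1.2
   vertex 4.6 4.2 4.3
  endloop
 endfacet
 facet normal 0.675 -0.549 0.493
  outer loop
   vertex 4.1 1.7 2.2
   vertex 4.6 4.2 4.3
   vertex 2.6 1.2 3.7
  endloop
 endfacet
 facet normal 0.477 -0.858 0.191
  outer loop
   vertex 4.1 1.7 2.2
   vertex 2.6 1.2 3.7
   vertex 4.5 1.7 1.2
  endloop
 endfacet
 facet normal -0.693 -0.337 0.637
  outer loop
   vertex 2.4 3.5 4.7
   vertex 0.5 2.3 2.0
   vertex 2.6 1.2 3.7
  endloop
 endfacet
 facet normal -0.812 0.449 0.372
  outer loop
   vertex 2.4 3.5 4.7
   vertex 3.2 4.7 5.0
   vertex 0.5 2.3 2.0
  endloop
 endfacet
 facet normal 0.221 -0.373 0.901
  outer loop
   vertex 2.4 3.5 4.7
   vertex 2.6 1.2 3.7
   vertex 3.2 4.7 5.0
  endloop
 endfacet
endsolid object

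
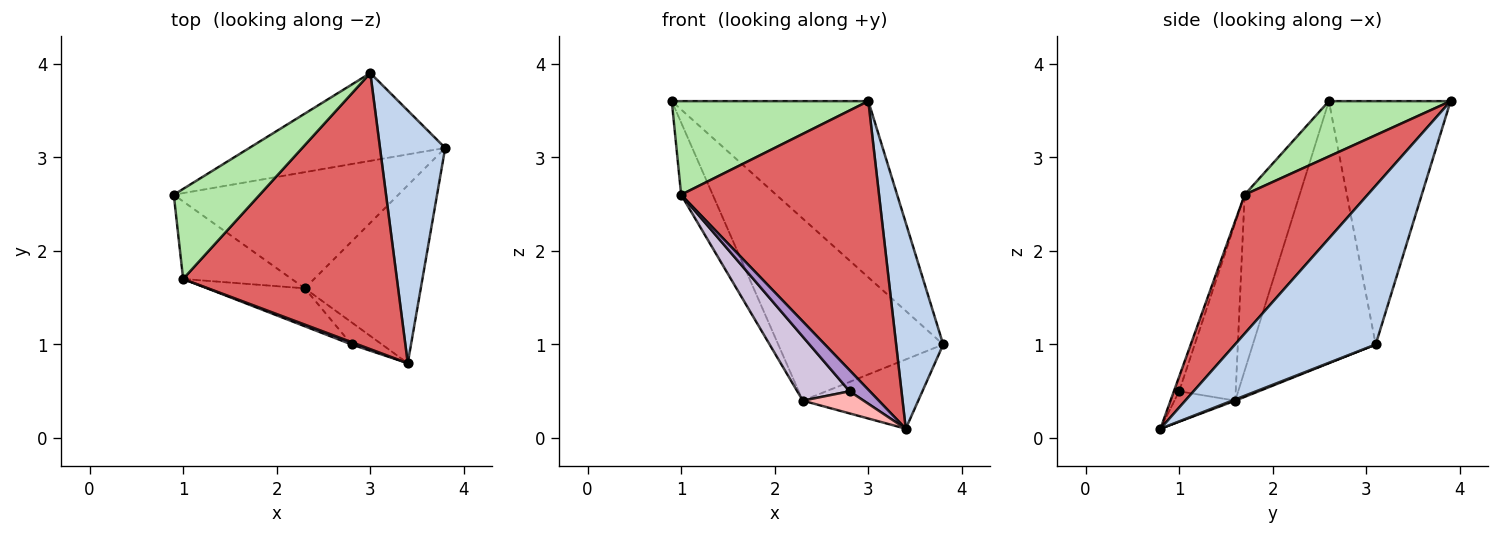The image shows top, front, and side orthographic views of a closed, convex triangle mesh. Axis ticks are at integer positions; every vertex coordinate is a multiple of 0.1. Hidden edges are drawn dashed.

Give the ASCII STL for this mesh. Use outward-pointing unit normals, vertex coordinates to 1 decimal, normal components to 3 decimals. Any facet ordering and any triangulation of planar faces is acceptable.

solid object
 facet normal -0.485 0.783 -0.390
  outer loop
   vertex 3.0 3.9 3.6
   vertex 3.8 3.1 1.0
   vertex 0.9 2.6 3.6
  endloop
 endfacet
 facet normal 0.884 -0.296 0.363
  outer loop
   vertex 3.0 3.9 3.6
   vertex 3.4 0.8 0.1
   vertex 3.8 3.1 1.0
  endloop
 endfacet
 facet normal -0.532 0.714 -0.456
  outer loop
   vertex 2.3 1.6 0.4
   vertex 0.9 2.6 3.6
   vertex 3.8 3.1 1.0
  endloop
 endfacet
 facet normal 0.010 0.363 -0.932
  outer loop
   vertex 2.3 1.6 0.4
   vertex 3.8 3.1 1.0
   vertex 3.4 0.8 0.1
  endloop
 endfacet
 facet normal -0.765 0.439 -0.472
  outer loop
   vertex 1.0 1.7 2.6
   vertex 0.9 2.6 3.6
   vertex 2.3 1.6 0.4
  endloop
 endfacet
 facet normal 0.407 -0.658 0.633
  outer loop
   vertex 1.0 1.7 2.6
   vertex 3.0 3.9 3.6
   vertex 0.9 2.6 3.6
  endloop
 endfacet
 facet normal 0.410 -0.659 0.631
  outer loop
   vertex 1.0 1.7 2.6
   vertex 3.4 0.8 0.1
   vertex 3.0 3.9 3.6
  endloop
 endfacet
 facet normal -0.577 -0.577 -0.577
  outer loop
   vertex 2.8 1.0 0.5
   vertex 2.3 1.6 0.4
   vertex 3.4 0.8 0.1
  endloop
 endfacet
 facet normal -0.250 -0.962 0.107
  outer loop
   vertex 2.8 1.0 0.5
   vertex 3.4 0.8 0.1
   vertex 1.0 1.7 2.6
  endloop
 endfacet
 facet normal -0.681 -0.630 -0.374
  outer loop
   vertex 2.8 1.0 0.5
   vertex 1.0 1.7 2.6
   vertex 2.3 1.6 0.4
  endloop
 endfacet
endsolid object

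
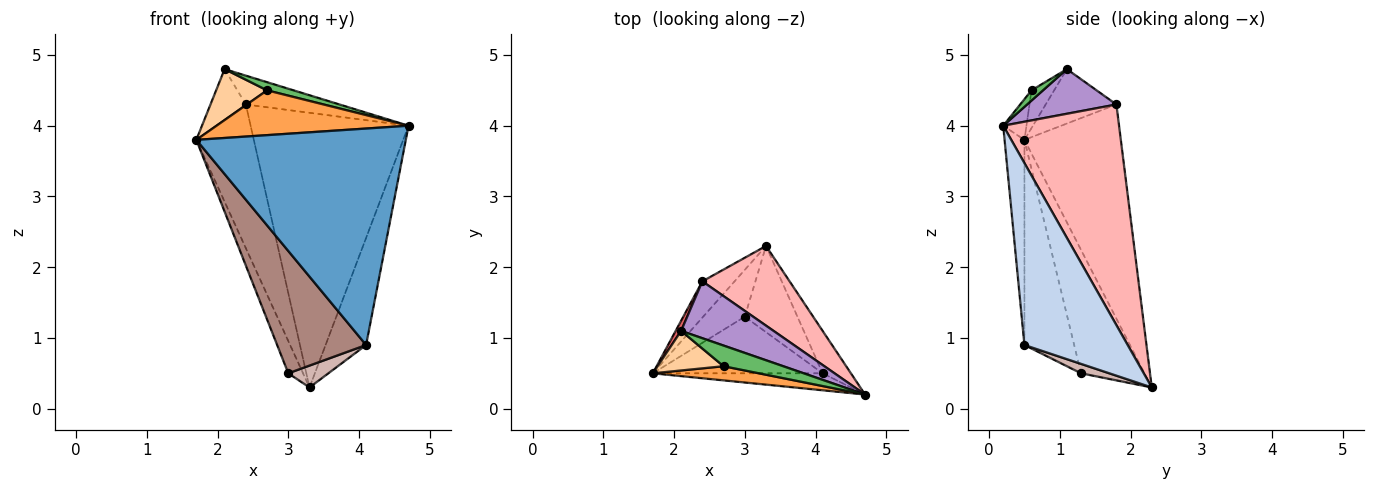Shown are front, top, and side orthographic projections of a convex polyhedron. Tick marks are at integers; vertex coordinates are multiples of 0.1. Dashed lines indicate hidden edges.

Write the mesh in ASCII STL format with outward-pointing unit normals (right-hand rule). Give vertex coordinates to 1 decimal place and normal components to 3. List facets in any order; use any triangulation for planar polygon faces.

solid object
 facet normal -0.094 -0.993 -0.078
  outer loop
   vertex 4.1 0.5 0.9
   vertex 4.7 0.2 4.0
   vertex 1.7 0.5 3.8
  endloop
 endfacet
 facet normal 0.921 0.362 -0.143
  outer loop
   vertex 4.1 0.5 0.9
   vertex 3.3 2.3 0.3
   vertex 4.7 0.2 4.0
  endloop
 endfacet
 facet normal -0.115 -0.947 0.299
  outer loop
   vertex 2.7 0.6 4.5
   vertex 1.7 0.5 3.8
   vertex 4.7 0.2 4.0
  endloop
 endfacet
 facet normal -0.331 -0.745 0.579
  outer loop
   vertex 2.7 0.6 4.5
   vertex 2.1 1.1 4.8
   vertex 1.7 0.5 3.8
  endloop
 endfacet
 facet normal 0.157 -0.363 0.919
  outer loop
   vertex 2.7 0.6 4.5
   vertex 4.7 0.2 4.0
   vertex 2.1 1.1 4.8
  endloop
 endfacet
 facet normal -0.852 0.508 -0.128
  outer loop
   vertex 2.4 1.8 4.3
   vertex 3.3 2.3 0.3
   vertex 1.7 0.5 3.8
  endloop
 endfacet
 facet normal -0.891 0.445 0.089
  outer loop
   vertex 2.4 1.8 4.3
   vertex 1.7 0.5 3.8
   vertex 2.1 1.1 4.8
  endloop
 endfacet
 facet normal 0.576 0.785 0.228
  outer loop
   vertex 2.4 1.8 4.3
   vertex 4.7 0.2 4.0
   vertex 3.3 2.3 0.3
  endloop
 endfacet
 facet normal 0.396 0.415 0.819
  outer loop
   vertex 2.4 1.8 4.3
   vertex 2.1 1.1 4.8
   vertex 4.7 0.2 4.0
  endloop
 endfacet
 facet normal -0.925 0.215 -0.312
  outer loop
   vertex 3.0 1.3 0.5
   vertex 1.7 0.5 3.8
   vertex 3.3 2.3 0.3
  endloop
 endfacet
 facet normal -0.452 -0.809 -0.374
  outer loop
   vertex 3.0 1.3 0.5
   vertex 4.1 0.5 0.9
   vertex 1.7 0.5 3.8
  endloop
 endfacet
 facet normal 0.171 -0.242 -0.955
  outer loop
   vertex 3.0 1.3 0.5
   vertex 3.3 2.3 0.3
   vertex 4.1 0.5 0.9
  endloop
 endfacet
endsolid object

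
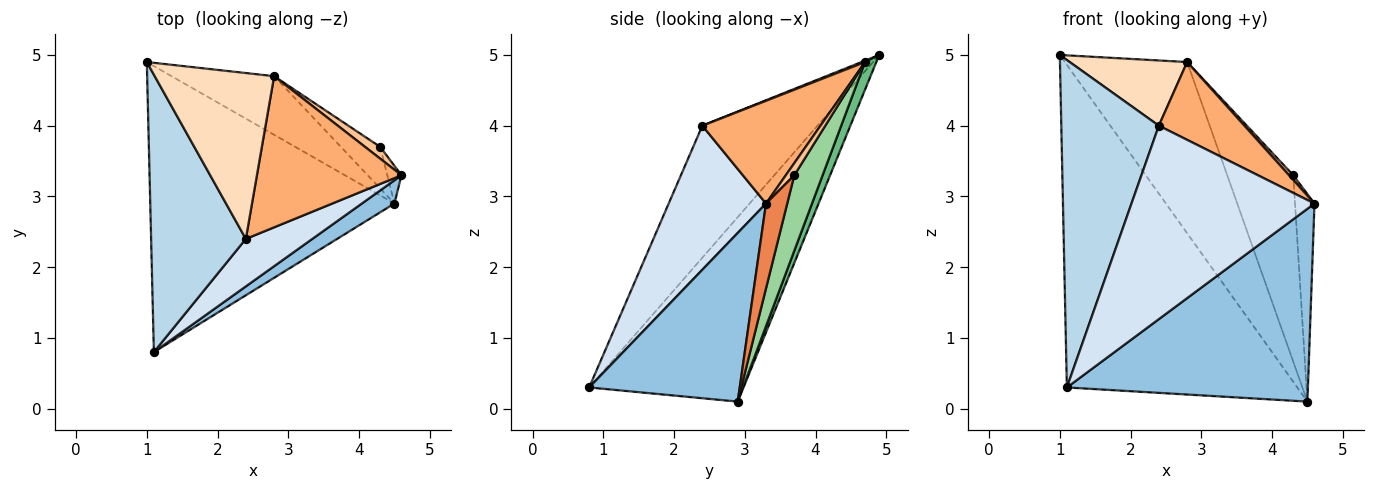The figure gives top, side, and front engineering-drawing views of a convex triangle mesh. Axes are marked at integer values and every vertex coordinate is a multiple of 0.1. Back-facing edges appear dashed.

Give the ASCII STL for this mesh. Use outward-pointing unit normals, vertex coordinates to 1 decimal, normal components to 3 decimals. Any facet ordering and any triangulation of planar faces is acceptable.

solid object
 facet normal -0.448 0.669 -0.593
  outer loop
   vertex 4.5 2.9 0.1
   vertex 1.1 0.8 0.3
   vertex 1.0 4.9 5.0
  endloop
 endfacet
 facet normal 0.527 -0.844 0.102
  outer loop
   vertex 4.5 2.9 0.1
   vertex 4.6 3.3 2.9
   vertex 1.1 0.8 0.3
  endloop
 endfacet
 facet normal -0.669 -0.567 0.480
  outer loop
   vertex 2.4 2.4 4.0
   vertex 1.0 4.9 5.0
   vertex 1.1 0.8 0.3
  endloop
 endfacet
 facet normal 0.459 -0.863 0.212
  outer loop
   vertex 2.4 2.4 4.0
   vertex 1.1 0.8 0.3
   vertex 4.6 3.3 2.9
  endloop
 endfacet
 facet normal 0.732 0.671 -0.122
  outer loop
   vertex 4.3 3.7 3.3
   vertex 4.6 3.3 2.9
   vertex 4.5 2.9 0.1
  endloop
 endfacet
 facet normal 0.534 -0.387 0.752
  outer loop
   vertex 2.8 4.7 4.9
   vertex 2.4 2.4 4.0
   vertex 4.6 3.3 2.9
  endloop
 endfacet
 facet normal 0.596 -0.298 0.745
  outer loop
   vertex 2.8 4.7 4.9
   vertex 4.6 3.3 2.9
   vertex 4.3 3.7 3.3
  endloop
 endfacet
 facet normal 0.011 -0.366 0.931
  outer loop
   vertex 2.8 4.7 4.9
   vertex 1.0 4.9 5.0
   vertex 2.4 2.4 4.0
  endloop
 endfacet
 facet normal 0.087 0.943 -0.323
  outer loop
   vertex 2.8 4.7 4.9
   vertex 4.5 2.9 0.1
   vertex 1.0 4.9 5.0
  endloop
 endfacet
 facet normal 0.386 0.900 -0.201
  outer loop
   vertex 2.8 4.7 4.9
   vertex 4.3 3.7 3.3
   vertex 4.5 2.9 0.1
  endloop
 endfacet
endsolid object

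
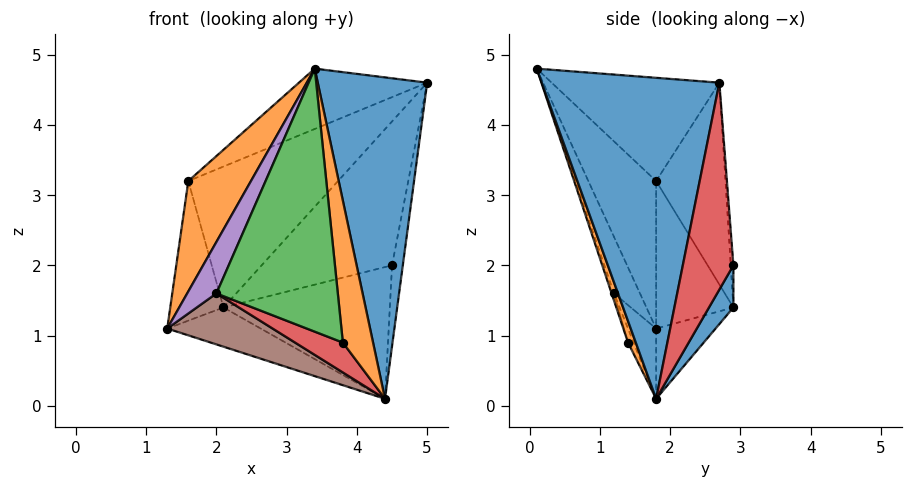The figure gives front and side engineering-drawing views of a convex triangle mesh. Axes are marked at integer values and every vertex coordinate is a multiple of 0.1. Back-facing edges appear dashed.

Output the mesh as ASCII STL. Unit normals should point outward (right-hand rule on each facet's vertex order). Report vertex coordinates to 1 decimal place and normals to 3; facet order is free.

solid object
 facet normal 0.851 -0.525 -0.009
  outer loop
   vertex 4.4 1.8 0.1
   vertex 5.0 2.7 4.6
   vertex 3.4 0.1 4.8
  endloop
 endfacet
 facet normal -0.730 -0.675 0.104
  outer loop
   vertex 1.6 1.8 3.2
   vertex 1.3 1.8 1.1
   vertex 3.4 0.1 4.8
  endloop
 endfacet
 facet normal -0.433 0.331 0.839
  outer loop
   vertex 1.6 1.8 3.2
   vertex 3.4 0.1 4.8
   vertex 5.0 2.7 4.6
  endloop
 endfacet
 facet normal 0.964 0.205 -0.170
  outer loop
   vertex 4.5 2.9 2.0
   vertex 5.0 2.7 4.6
   vertex 4.4 1.8 0.1
  endloop
 endfacet
 facet normal -0.664 -0.747 0.034
  outer loop
   vertex 2.0 1.2 1.6
   vertex 3.4 0.1 4.8
   vertex 1.3 1.8 1.1
  endloop
 endfacet
 facet normal -0.201 -0.755 -0.624
  outer loop
   vertex 2.0 1.2 1.6
   vertex 1.3 1.8 1.1
   vertex 4.4 1.8 0.1
  endloop
 endfacet
 facet normal -0.385 0.831 0.401
  outer loop
   vertex 2.1 2.9 1.4
   vertex 1.6 1.8 3.2
   vertex 5.0 2.7 4.6
  endloop
 endfacet
 facet normal -0.020 0.997 0.081
  outer loop
   vertex 2.1 2.9 1.4
   vertex 5.0 2.7 4.6
   vertex 4.5 2.9 2.0
  endloop
 endfacet
 facet normal -0.818 0.563 0.117
  outer loop
   vertex 2.1 2.9 1.4
   vertex 1.3 1.8 1.1
   vertex 1.6 1.8 3.2
  endloop
 endfacet
 facet normal -0.276 0.435 -0.857
  outer loop
   vertex 2.1 2.9 1.4
   vertex 4.4 1.8 0.1
   vertex 1.3 1.8 1.1
  endloop
 endfacet
 facet normal 0.126 0.856 -0.502
  outer loop
   vertex 2.1 2.9 1.4
   vertex 4.5 2.9 2.0
   vertex 4.4 1.8 0.1
  endloop
 endfacet
 facet normal 0.239 -0.928 -0.285
  outer loop
   vertex 3.8 1.4 0.9
   vertex 4.4 1.8 0.1
   vertex 3.4 0.1 4.8
  endloop
 endfacet
 facet normal -0.018 -0.948 -0.318
  outer loop
   vertex 3.8 1.4 0.9
   vertex 3.4 0.1 4.8
   vertex 2.0 1.2 1.6
  endloop
 endfacet
 facet normal -0.101 -0.858 -0.504
  outer loop
   vertex 3.8 1.4 0.9
   vertex 2.0 1.2 1.6
   vertex 4.4 1.8 0.1
  endloop
 endfacet
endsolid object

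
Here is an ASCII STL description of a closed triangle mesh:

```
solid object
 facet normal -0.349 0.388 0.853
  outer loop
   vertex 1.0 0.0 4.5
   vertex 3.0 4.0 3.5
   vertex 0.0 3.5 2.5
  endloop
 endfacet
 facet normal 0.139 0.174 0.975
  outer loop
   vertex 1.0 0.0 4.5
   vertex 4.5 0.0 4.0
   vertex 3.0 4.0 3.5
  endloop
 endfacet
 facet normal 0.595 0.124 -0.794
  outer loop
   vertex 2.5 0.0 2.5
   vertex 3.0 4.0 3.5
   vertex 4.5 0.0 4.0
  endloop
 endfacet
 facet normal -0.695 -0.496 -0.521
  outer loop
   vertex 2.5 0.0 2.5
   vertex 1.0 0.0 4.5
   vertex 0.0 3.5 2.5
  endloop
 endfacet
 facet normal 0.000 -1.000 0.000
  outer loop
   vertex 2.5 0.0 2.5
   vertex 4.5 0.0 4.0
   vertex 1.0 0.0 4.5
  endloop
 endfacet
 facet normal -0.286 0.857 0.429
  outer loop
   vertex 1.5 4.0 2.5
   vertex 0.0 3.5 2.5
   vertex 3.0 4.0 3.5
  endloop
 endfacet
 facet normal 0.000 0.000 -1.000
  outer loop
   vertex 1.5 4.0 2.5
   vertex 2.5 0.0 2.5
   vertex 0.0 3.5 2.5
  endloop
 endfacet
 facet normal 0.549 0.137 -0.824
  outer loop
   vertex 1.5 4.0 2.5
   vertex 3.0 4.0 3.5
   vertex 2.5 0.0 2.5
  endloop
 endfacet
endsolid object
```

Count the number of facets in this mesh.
8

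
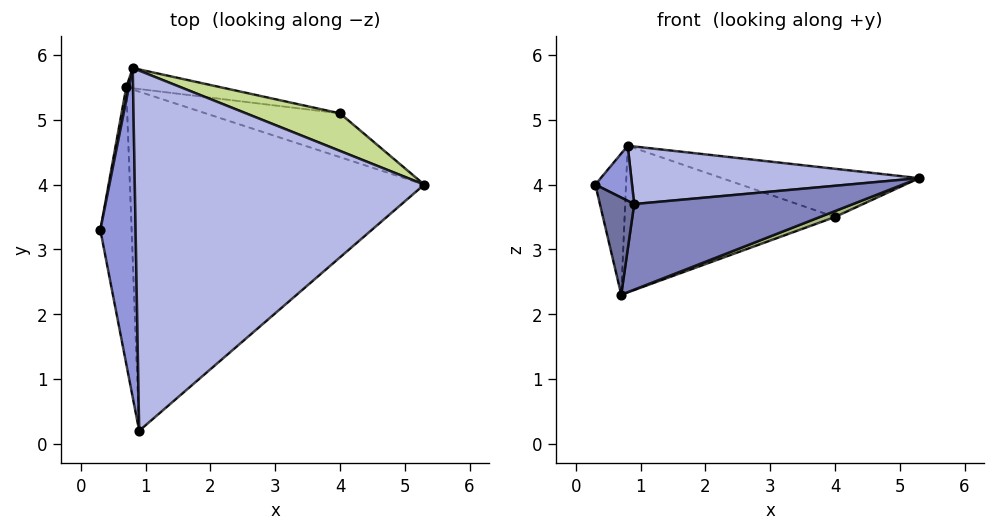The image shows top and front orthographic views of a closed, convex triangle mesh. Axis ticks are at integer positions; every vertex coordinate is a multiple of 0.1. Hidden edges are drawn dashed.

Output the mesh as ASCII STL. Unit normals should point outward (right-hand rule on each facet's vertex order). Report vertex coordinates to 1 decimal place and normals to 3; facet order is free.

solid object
 facet normal -0.909 -0.138 -0.393
  outer loop
   vertex 0.7 5.5 2.3
   vertex 0.9 0.2 3.7
   vertex 0.3 3.3 4.0
  endloop
 endfacet
 facet normal 0.287 -0.235 -0.929
  outer loop
   vertex 0.7 5.5 2.3
   vertex 5.3 4.0 4.1
   vertex 0.9 0.2 3.7
  endloop
 endfacet
 facet normal -0.338 -0.155 0.928
  outer loop
   vertex 0.8 5.8 4.6
   vertex 0.3 3.3 4.0
   vertex 0.9 0.2 3.7
  endloop
 endfacet
 facet normal 0.047 -0.158 0.986
  outer loop
   vertex 0.8 5.8 4.6
   vertex 0.9 0.2 3.7
   vertex 5.3 4.0 4.1
  endloop
 endfacet
 facet normal -0.981 0.192 0.018
  outer loop
   vertex 0.8 5.8 4.6
   vertex 0.7 5.5 2.3
   vertex 0.3 3.3 4.0
  endloop
 endfacet
 facet normal 0.325 -0.127 -0.937
  outer loop
   vertex 4.0 5.1 3.5
   vertex 5.3 4.0 4.1
   vertex 0.7 5.5 2.3
  endloop
 endfacet
 facet normal 0.358 0.736 0.574
  outer loop
   vertex 4.0 5.1 3.5
   vertex 0.8 5.8 4.6
   vertex 5.3 4.0 4.1
  endloop
 endfacet
 facet normal 0.167 0.977 -0.135
  outer loop
   vertex 4.0 5.1 3.5
   vertex 0.7 5.5 2.3
   vertex 0.8 5.8 4.6
  endloop
 endfacet
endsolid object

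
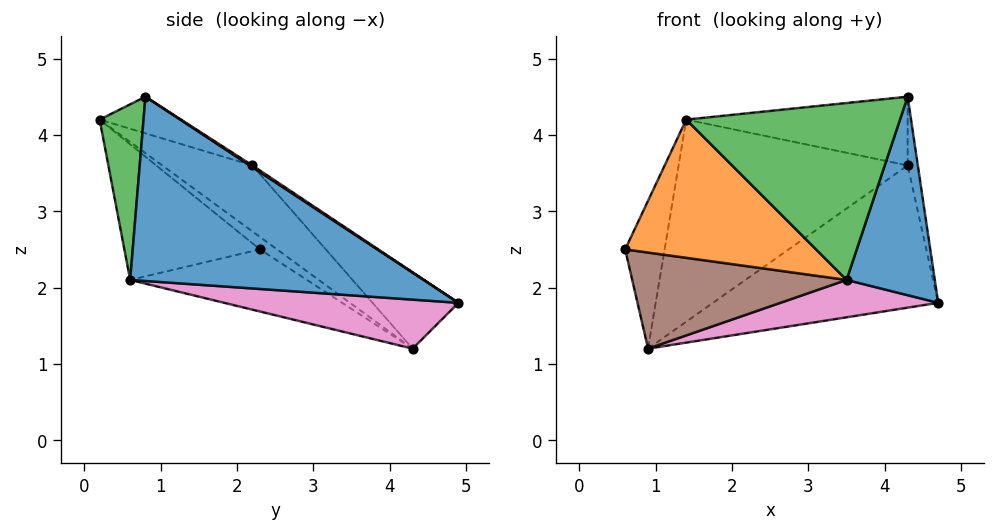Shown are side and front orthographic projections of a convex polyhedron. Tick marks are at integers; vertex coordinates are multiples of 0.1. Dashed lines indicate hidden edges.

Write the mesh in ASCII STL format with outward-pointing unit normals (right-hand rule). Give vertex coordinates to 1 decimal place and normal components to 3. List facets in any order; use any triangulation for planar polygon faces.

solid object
 facet normal 0.918 -0.276 -0.283
  outer loop
   vertex 3.5 0.6 2.1
   vertex 4.7 4.9 1.8
   vertex 4.3 0.8 4.5
  endloop
 endfacet
 facet normal -0.467 -0.657 -0.592
  outer loop
   vertex 3.5 0.6 2.1
   vertex 1.4 0.2 4.2
   vertex 0.6 2.3 2.5
  endloop
 endfacet
 facet normal 0.201 -0.979 0.015
  outer loop
   vertex 3.5 0.6 2.1
   vertex 4.3 0.8 4.5
   vertex 1.4 0.2 4.2
  endloop
 endfacet
 facet normal 0.134 0.536 0.834
  outer loop
   vertex 4.3 2.2 3.6
   vertex 4.3 0.8 4.5
   vertex 4.7 4.9 1.8
  endloop
 endfacet
 facet normal -0.195 0.530 0.825
  outer loop
   vertex 4.3 2.2 3.6
   vertex 1.4 0.2 4.2
   vertex 4.3 0.8 4.5
  endloop
 endfacet
 facet normal -0.382 -0.463 -0.800
  outer loop
   vertex 0.9 4.3 1.2
   vertex 3.5 0.6 2.1
   vertex 0.6 2.3 2.5
  endloop
 endfacet
 facet normal 0.173 -0.116 -0.978
  outer loop
   vertex 0.9 4.3 1.2
   vertex 4.7 4.9 1.8
   vertex 3.5 0.6 2.1
  endloop
 endfacet
 facet normal -0.215 0.564 0.798
  outer loop
   vertex 0.9 4.3 1.2
   vertex 4.3 2.2 3.6
   vertex 4.7 4.9 1.8
  endloop
 endfacet
 facet normal -0.240 0.554 0.797
  outer loop
   vertex 0.9 4.3 1.2
   vertex 0.6 2.3 2.5
   vertex 1.4 0.2 4.2
  endloop
 endfacet
 facet normal -0.220 0.558 0.800
  outer loop
   vertex 0.9 4.3 1.2
   vertex 1.4 0.2 4.2
   vertex 4.3 2.2 3.6
  endloop
 endfacet
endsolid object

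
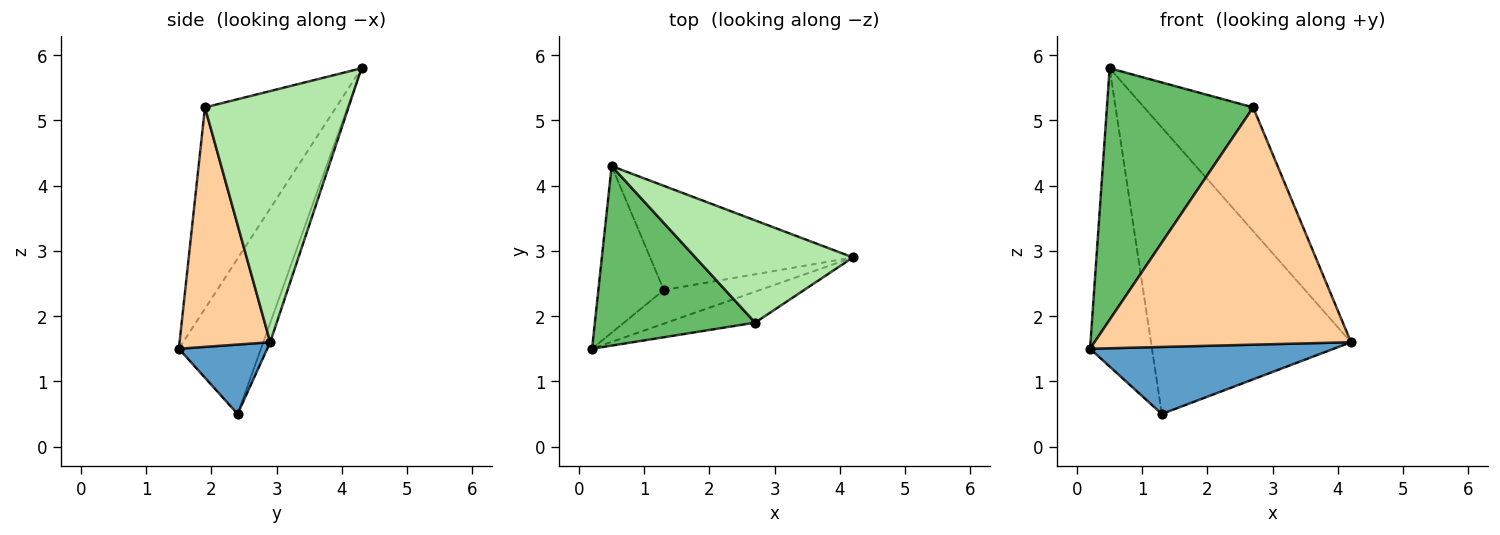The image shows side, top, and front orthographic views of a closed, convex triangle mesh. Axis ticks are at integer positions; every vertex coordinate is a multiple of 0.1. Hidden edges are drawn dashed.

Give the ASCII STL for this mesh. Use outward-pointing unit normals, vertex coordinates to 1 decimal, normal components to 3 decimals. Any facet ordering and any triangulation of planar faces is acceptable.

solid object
 facet normal 0.308 -0.850 -0.426
  outer loop
   vertex 1.3 2.4 0.5
   vertex 4.2 2.9 1.6
   vertex 0.2 1.5 1.5
  endloop
 endfacet
 facet normal -0.757 0.571 -0.319
  outer loop
   vertex 1.3 2.4 0.5
   vertex 0.2 1.5 1.5
   vertex 0.5 4.3 5.8
  endloop
 endfacet
 facet normal -0.032 0.939 -0.342
  outer loop
   vertex 1.3 2.4 0.5
   vertex 0.5 4.3 5.8
   vertex 4.2 2.9 1.6
  endloop
 endfacet
 facet normal 0.331 -0.936 -0.122
  outer loop
   vertex 2.7 1.9 5.2
   vertex 0.2 1.5 1.5
   vertex 4.2 2.9 1.6
  endloop
 endfacet
 facet normal -0.589 -0.658 0.469
  outer loop
   vertex 2.7 1.9 5.2
   vertex 0.5 4.3 5.8
   vertex 0.2 1.5 1.5
  endloop
 endfacet
 facet normal 0.712 0.541 0.447
  outer loop
   vertex 2.7 1.9 5.2
   vertex 4.2 2.9 1.6
   vertex 0.5 4.3 5.8
  endloop
 endfacet
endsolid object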